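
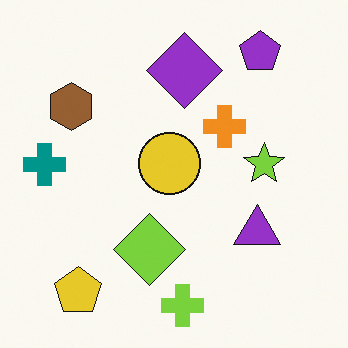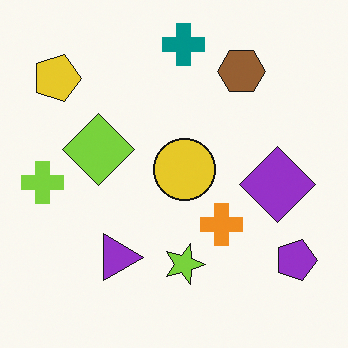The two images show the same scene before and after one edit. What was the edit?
Rotated 90° clockwise.

The yellow pentagon sits in the bottom-left of the first image and the top-left of the second — consistent with a whole-image 90° clockwise rotation.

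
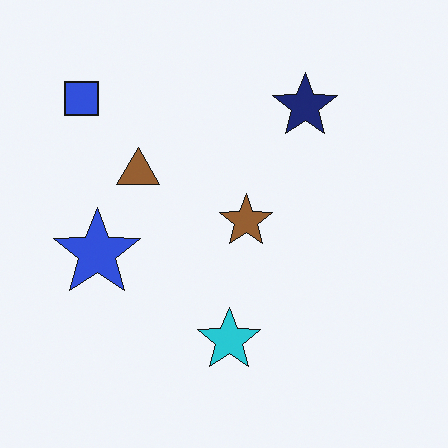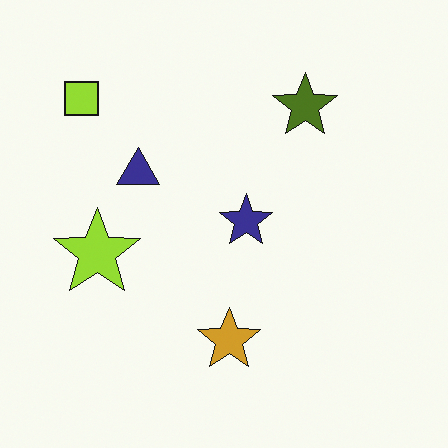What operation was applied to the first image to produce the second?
Hue-shifted by a large amount.

Every shape's color has rotated by the same amount around the hue wheel — a uniform hue shift.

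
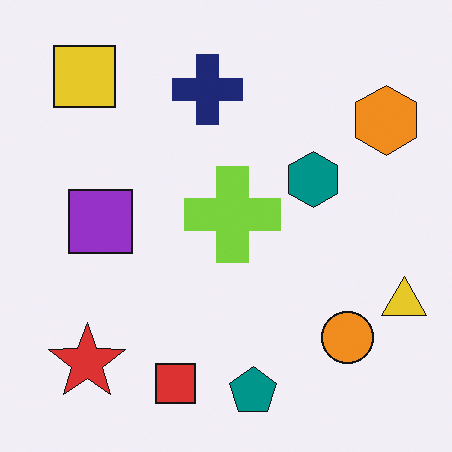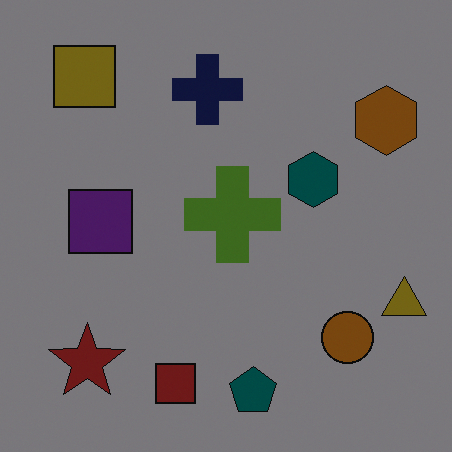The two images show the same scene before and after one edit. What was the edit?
This is the original image substantially darkened.

Every pixel — background and shapes alike — is uniformly darkened.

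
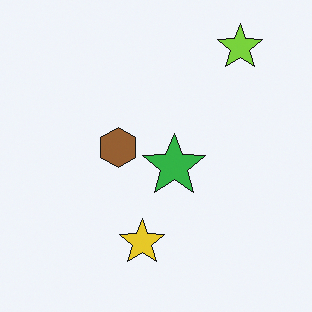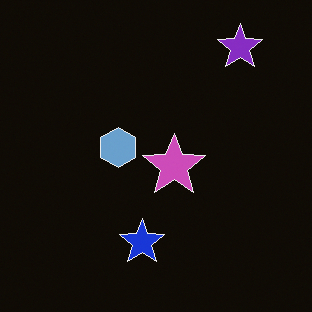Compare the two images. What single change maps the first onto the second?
This is the original image color-inverted (negative).

The light background has become dark and every shape's color is its complement — a photographic negative.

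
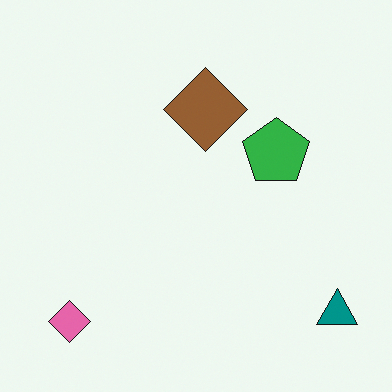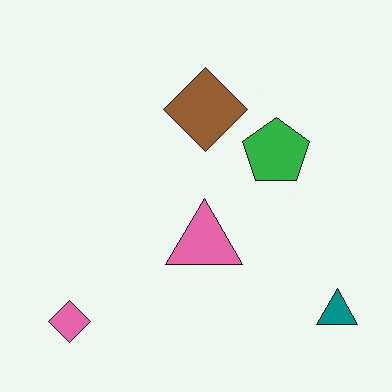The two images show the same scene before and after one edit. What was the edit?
The second image is the first overlaid with an additional pink triangle.

A pink triangle appears in the second image that is absent from the first.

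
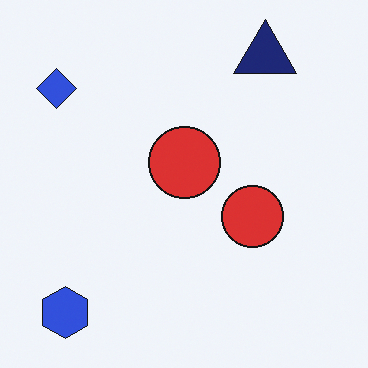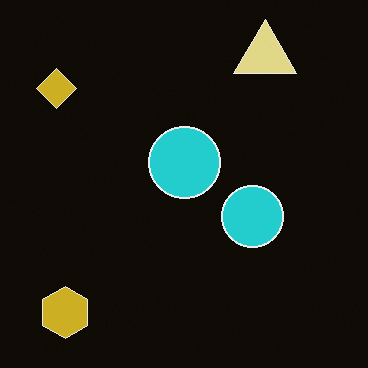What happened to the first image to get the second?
The second image is the first color-inverted (negative).

The light background has become dark and every shape's color is its complement — a photographic negative.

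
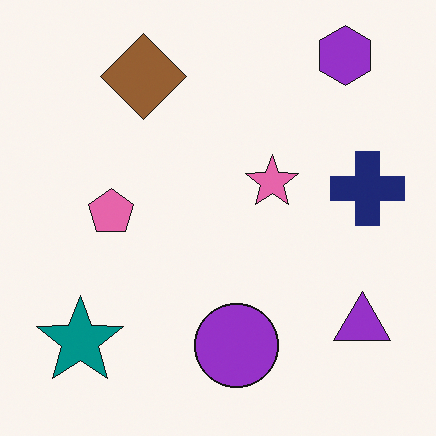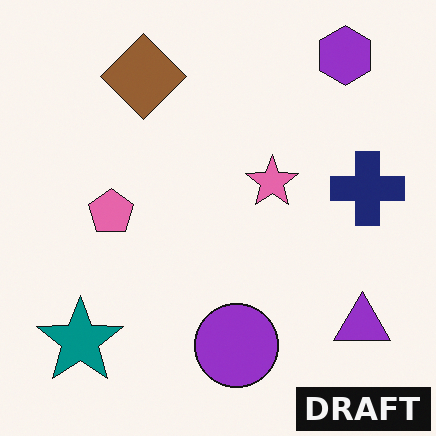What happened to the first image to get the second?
The transformation is: watermarked with the text "DRAFT" in the lower-right corner.

A dark label reading "DRAFT" appears in the lower-right corner.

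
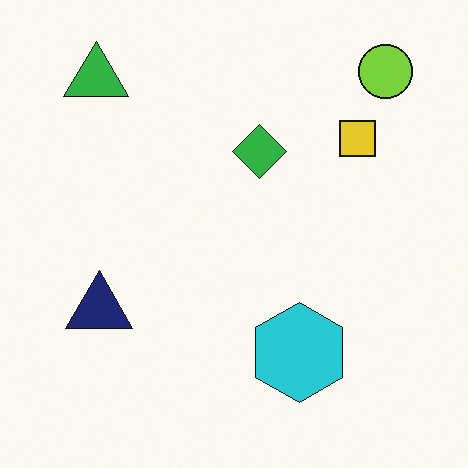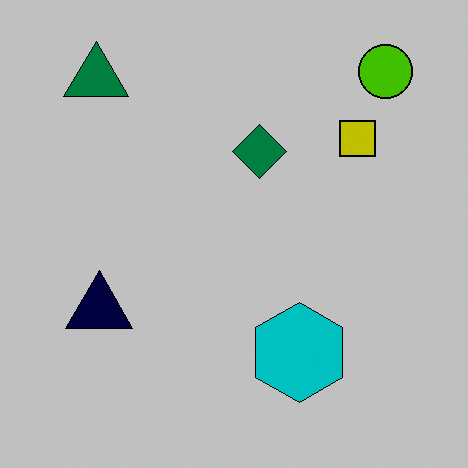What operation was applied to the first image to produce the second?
The second image is the first aggressively posterized.

Each flat color has snapped to a coarser quantized level — most visibly, the near-white background has dropped to a flat grey.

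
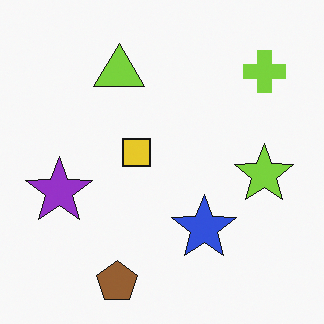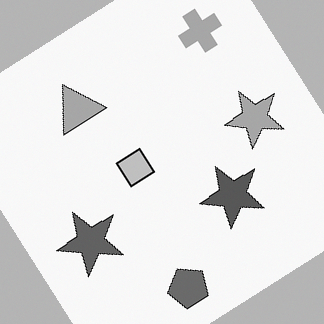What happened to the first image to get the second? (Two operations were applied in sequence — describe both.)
This is the original image rotated counter-clockwise by a large amount — several tens of degrees, then converted to grayscale.

Every shape is tilted by the same angle and the image corners show triangular fill wedges — a whole-image rotation by a non-right angle. All color is removed — every shape is now a shade of grey.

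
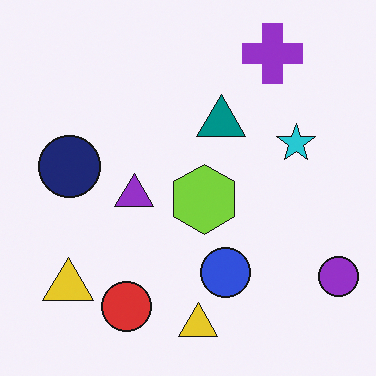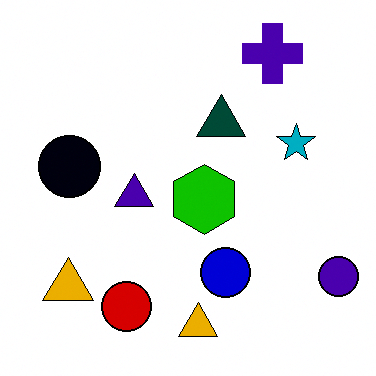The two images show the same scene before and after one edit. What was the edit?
This is the original image boosted in contrast.

Tones are pushed away from mid-grey across the whole image — a global contrast change.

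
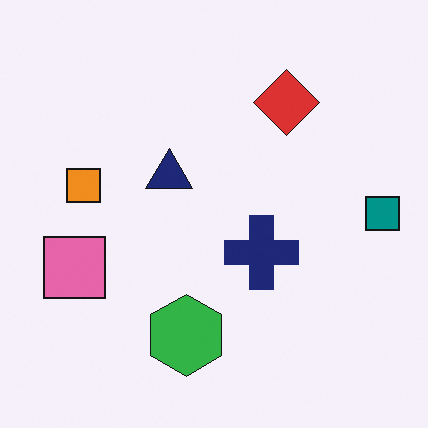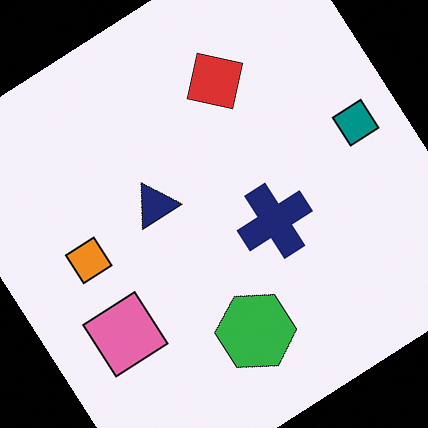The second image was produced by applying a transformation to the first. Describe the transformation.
The second image is the first rotated counter-clockwise by a large amount — several tens of degrees.

Every shape is tilted by the same angle and the image corners show triangular fill wedges — a whole-image rotation by a non-right angle.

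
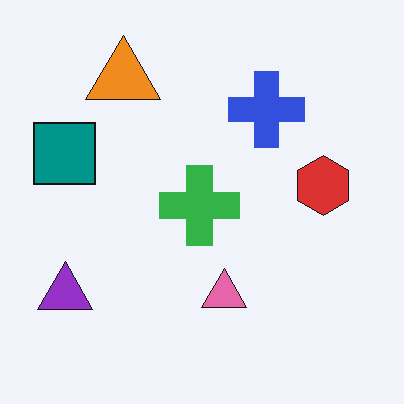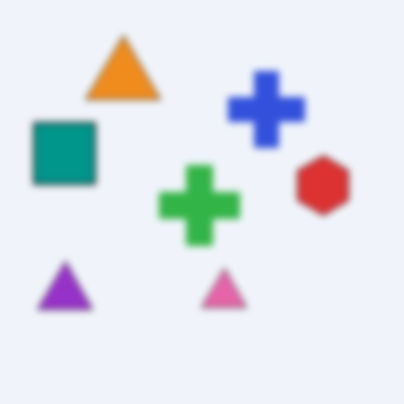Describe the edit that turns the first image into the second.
The image was moderately blurred.

Shape edges and outlines are uniformly softened across the whole image.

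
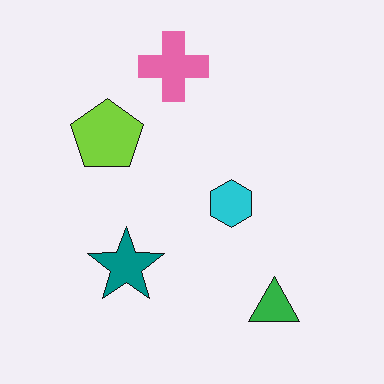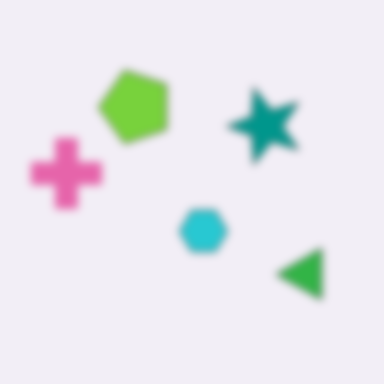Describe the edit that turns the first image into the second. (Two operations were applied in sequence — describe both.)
The second image is the first transposed (reflected across the top-left ↔ bottom-right diagonal), then moderately blurred.

Shapes have swapped their row and column positions — what was in the top-right is now in the bottom-left — a diagonal reflection. Shape edges and outlines are uniformly softened across the whole image.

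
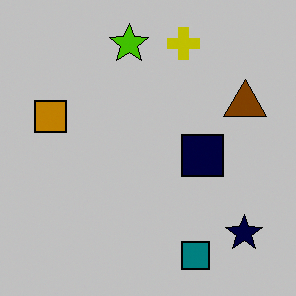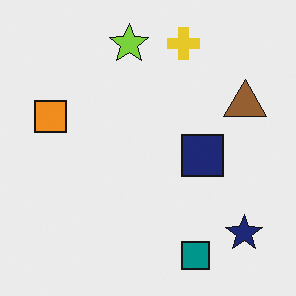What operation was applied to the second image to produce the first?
It was aggressively posterized.

Each flat color has snapped to a coarser quantized level — most visibly, the near-white background has dropped to a flat grey.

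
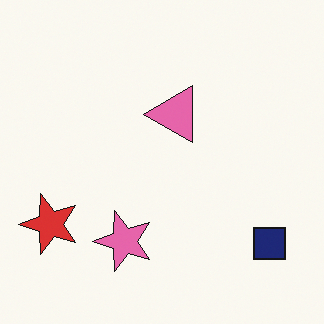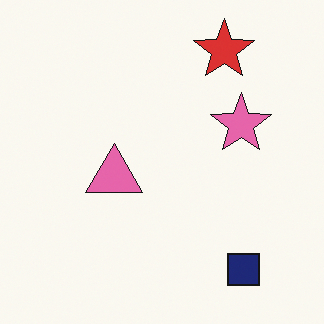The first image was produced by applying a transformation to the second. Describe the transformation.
This is the original image transposed (reflected across the top-left ↔ bottom-right diagonal).

Shapes have swapped their row and column positions — what was in the top-right is now in the bottom-left — a diagonal reflection.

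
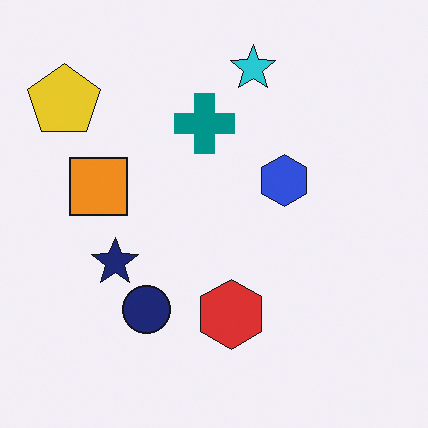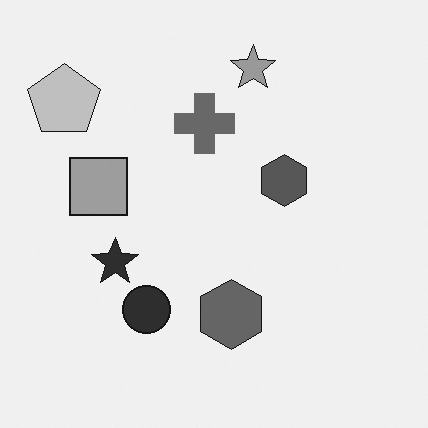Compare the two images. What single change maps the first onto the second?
The image was converted to grayscale.

All color is removed — every shape is now a shade of grey.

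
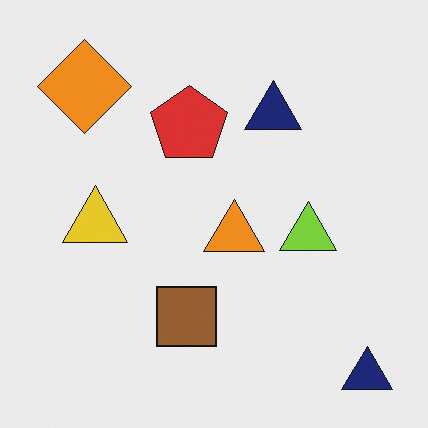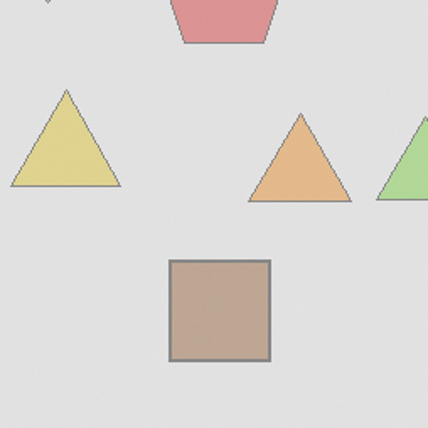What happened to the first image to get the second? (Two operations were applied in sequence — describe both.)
The image was cropped to a noticeably smaller region and rescaled, then washed out (contrast reduced).

The visible shapes are larger and the field of view is narrower; shapes near the original edges may be partly or wholly outside the frame — a crop-and-rescale. Tones are pushed toward mid-grey across the whole image — a global contrast change.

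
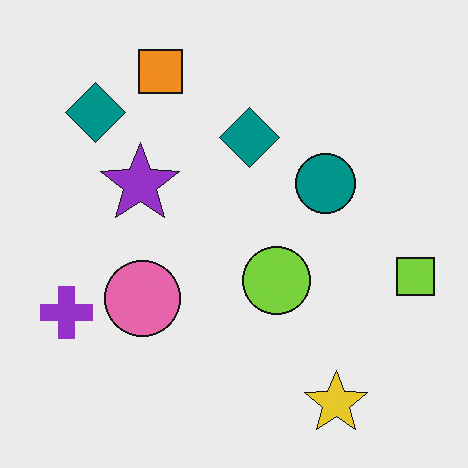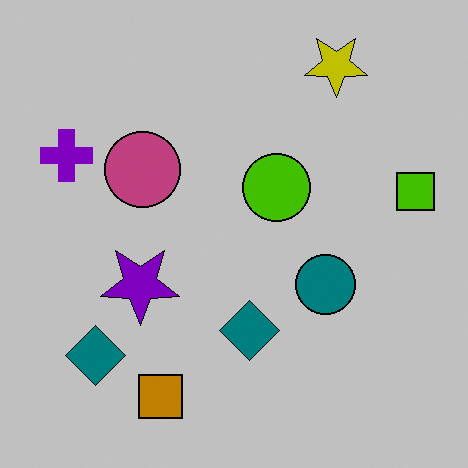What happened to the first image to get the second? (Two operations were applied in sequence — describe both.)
The second image is the first flipped vertically (top ↔ bottom), then aggressively posterized.

The yellow star is in the bottom-right of the first image and the top-right of the second — shapes on opposite sides of the horizontal midline have swapped in a mirror flip. Each flat color has snapped to a coarser quantized level — most visibly, the near-white background has dropped to a flat grey.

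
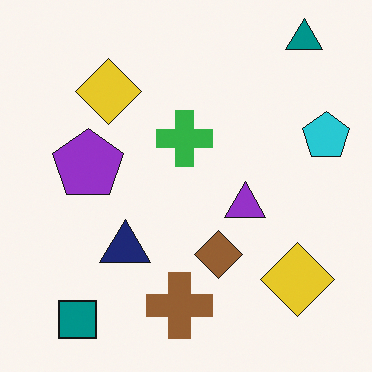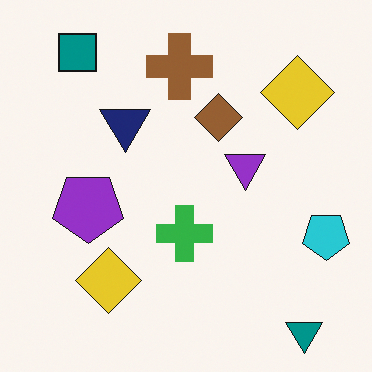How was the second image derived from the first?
The transformation is: flipped vertically (top ↔ bottom).

The teal triangle is in the top-right of the first image and the bottom-right of the second — shapes on opposite sides of the horizontal midline have swapped in a mirror flip.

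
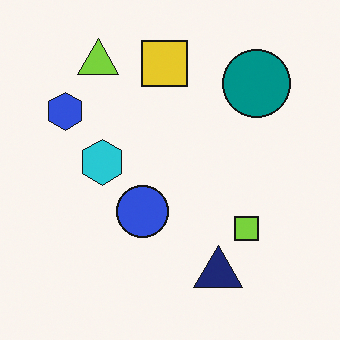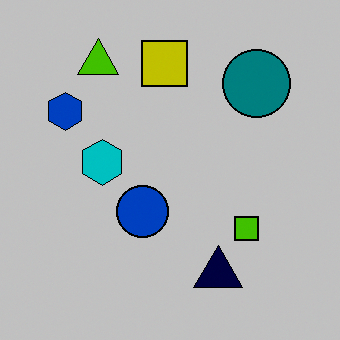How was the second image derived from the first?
Heavily posterized to just a handful of flat colors.

Each flat color has snapped to a coarser quantized level — most visibly, the near-white background has dropped to a flat grey.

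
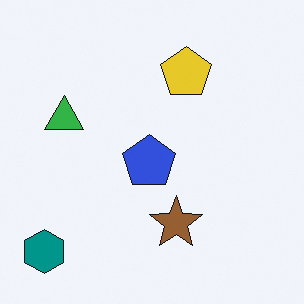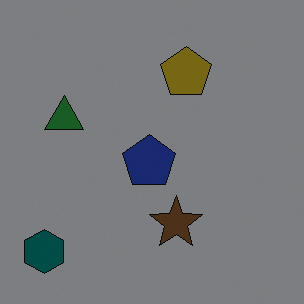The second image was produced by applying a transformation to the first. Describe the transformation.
The image was noticeably darkened.

Every pixel — background and shapes alike — is uniformly darkened.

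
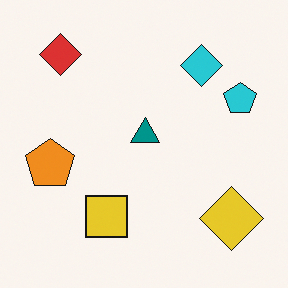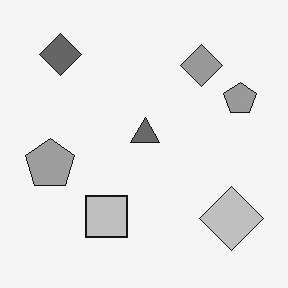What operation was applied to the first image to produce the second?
This is the original image converted to grayscale.

All color is removed — every shape is now a shade of grey.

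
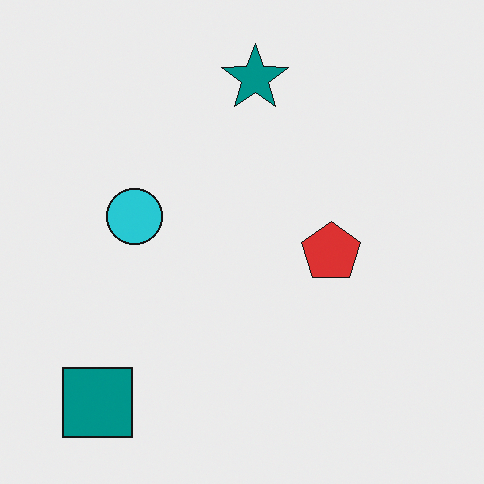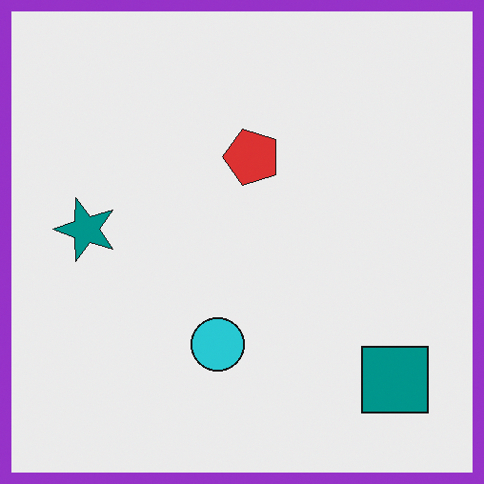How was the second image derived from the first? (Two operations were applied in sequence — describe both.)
Rotated 90° counter-clockwise, then framed with a purple border.

The teal square sits in the bottom-left of the first image and the bottom-right of the second — consistent with a whole-image 90° counter-clockwise rotation. A solid purple frame runs around the edge of the second image, with the content slightly shrunk inside it.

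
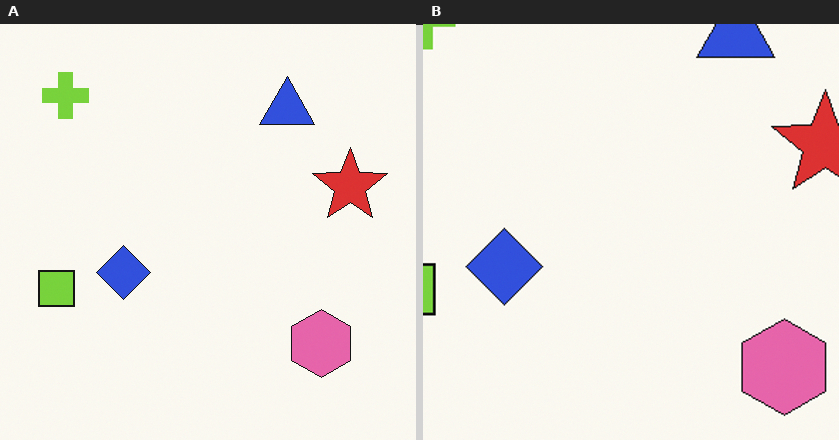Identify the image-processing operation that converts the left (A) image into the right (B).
Cropped to a modestly smaller region and rescaled.

The visible shapes are larger and the field of view is narrower; shapes near the original edges may be partly or wholly outside the frame — a crop-and-rescale.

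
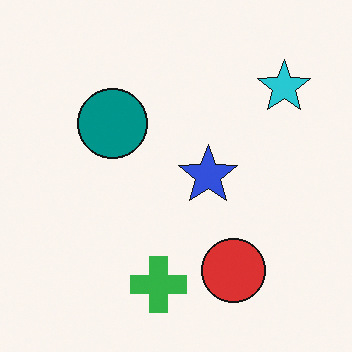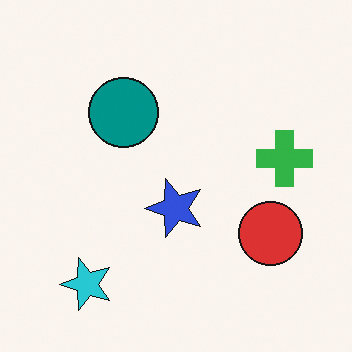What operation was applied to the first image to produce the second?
The transformation is: transposed (reflected across the top-left ↔ bottom-right diagonal).

Shapes have swapped their row and column positions — what was in the top-right is now in the bottom-left — a diagonal reflection.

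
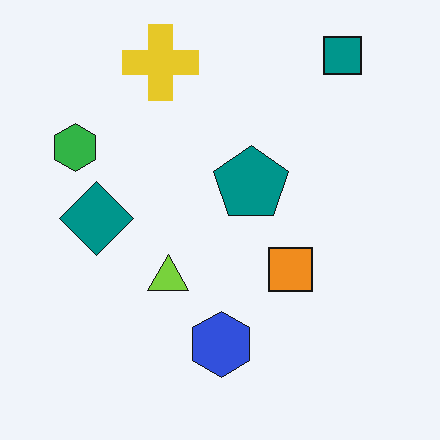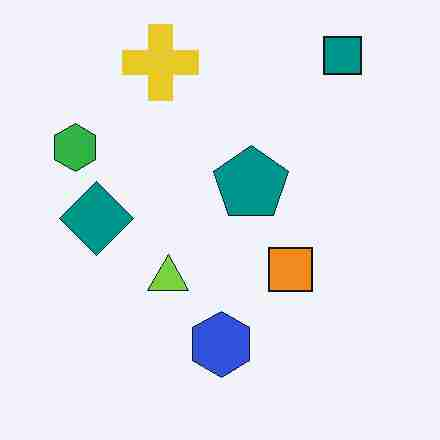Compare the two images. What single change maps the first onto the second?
The second image is the first degraded with heavy JPEG compression.

Blocky 8×8 compression artifacts appear around shape edges and the flat background shows ringing — characteristic JPEG degradation.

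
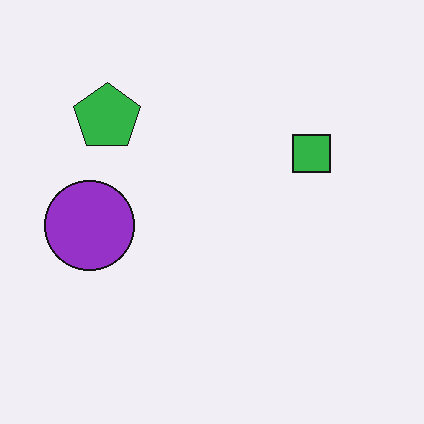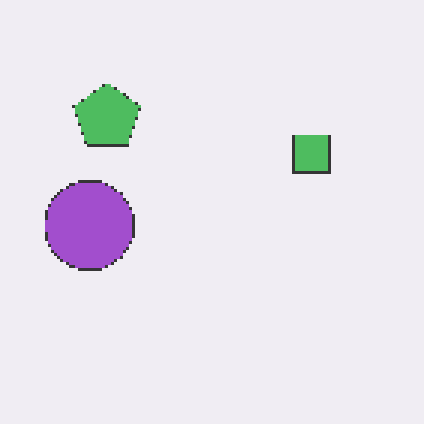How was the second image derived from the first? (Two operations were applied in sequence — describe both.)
It was given slightly reduced contrast, then lightly pixelated (a mild mosaic effect).

Tones are pushed toward mid-grey across the whole image — a global contrast change. Shapes are reduced to large square blocks; fine edges and outlines are lost — a downscale-then-upscale (mosaic) effect.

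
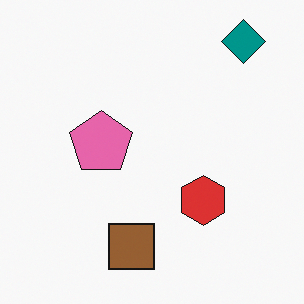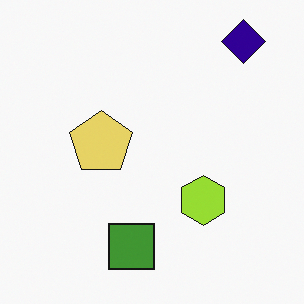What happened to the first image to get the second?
This is the original image hue-shifted through roughly a third of the color wheel.

Every shape's color has rotated by the same amount around the hue wheel — a uniform hue shift.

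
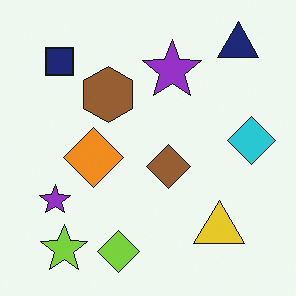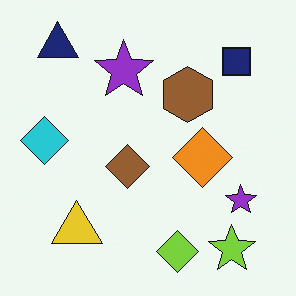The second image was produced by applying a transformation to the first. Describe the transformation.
Flipped horizontally (left ↔ right).

The cyan diamond is in the right of the first image and the left of the second — shapes on opposite sides of the vertical midline have swapped in a mirror flip.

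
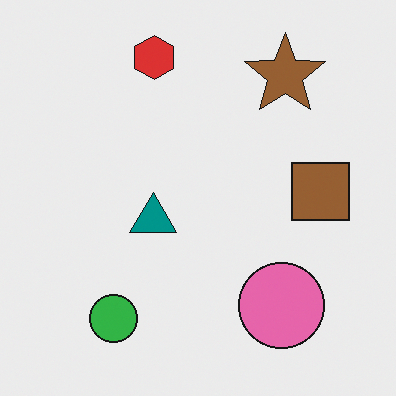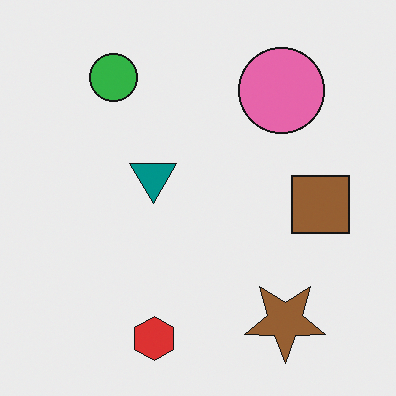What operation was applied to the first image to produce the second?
It was flipped vertically (top ↔ bottom).

The red hexagon is in the top of the first image and the bottom of the second — shapes on opposite sides of the horizontal midline have swapped in a mirror flip.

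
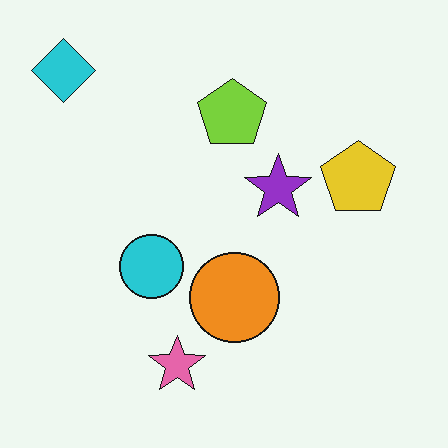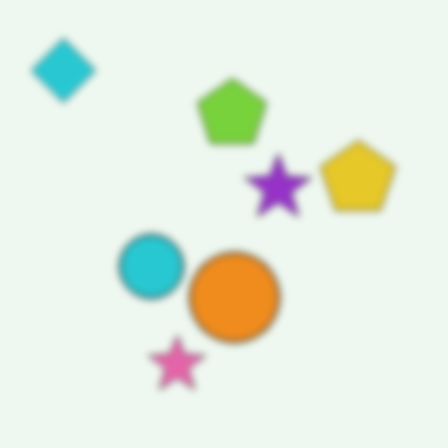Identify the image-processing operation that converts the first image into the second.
It was noticeably gaussian-blurred.

Shape edges and outlines are uniformly softened across the whole image.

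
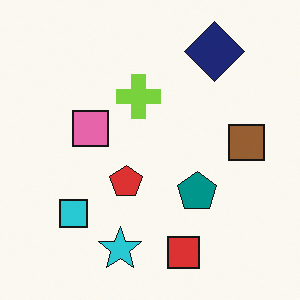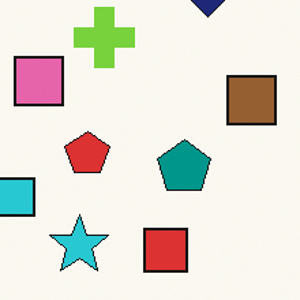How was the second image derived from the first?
It was cropped to a modestly smaller region and rescaled.

The visible shapes are larger and the field of view is narrower; shapes near the original edges may be partly or wholly outside the frame — a crop-and-rescale.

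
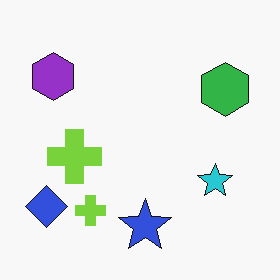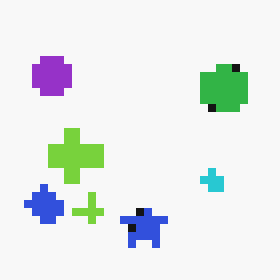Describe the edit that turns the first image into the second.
This is the original image pixelated into visible square blocks.

Shapes are reduced to large square blocks; fine edges and outlines are lost — a downscale-then-upscale (mosaic) effect.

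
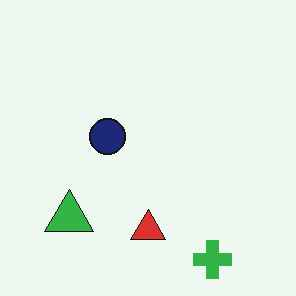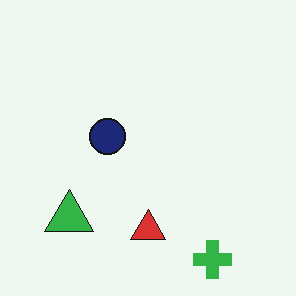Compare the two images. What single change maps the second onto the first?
The first image is the second JPEG-compressed with visible artifacts.

Blocky 8×8 compression artifacts appear around shape edges and the flat background shows ringing — characteristic JPEG degradation.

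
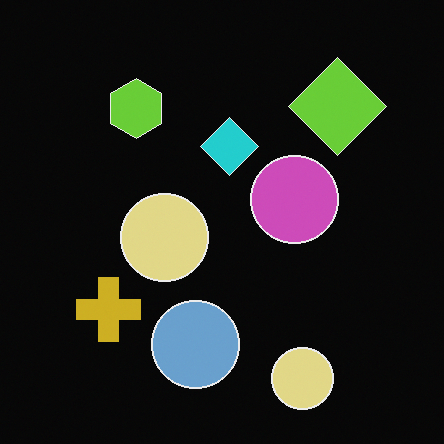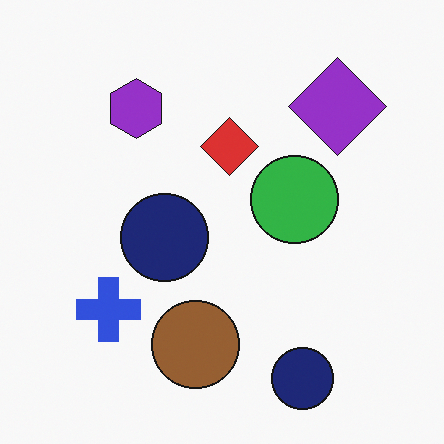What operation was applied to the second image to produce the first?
Color-inverted (negative).

The light background has become dark and every shape's color is its complement — a photographic negative.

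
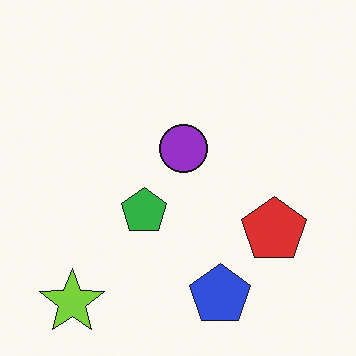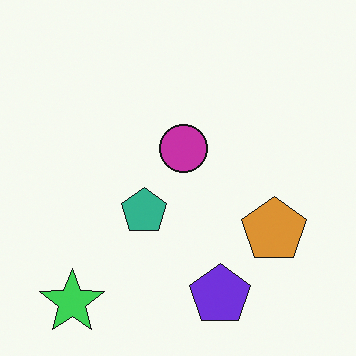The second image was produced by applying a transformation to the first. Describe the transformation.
The transformation is: hue-shifted by a small amount.

Every shape's color has rotated by the same amount around the hue wheel — a uniform hue shift.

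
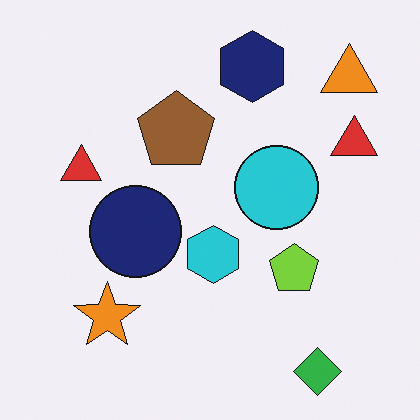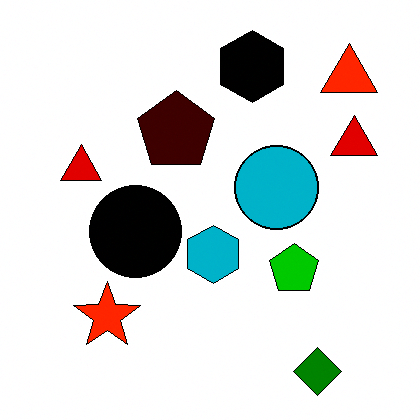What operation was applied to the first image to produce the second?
The transformation is: boosted in contrast.

Tones are pushed away from mid-grey across the whole image — a global contrast change.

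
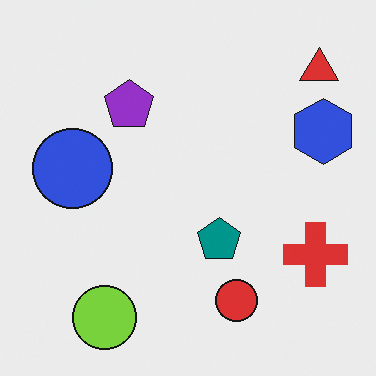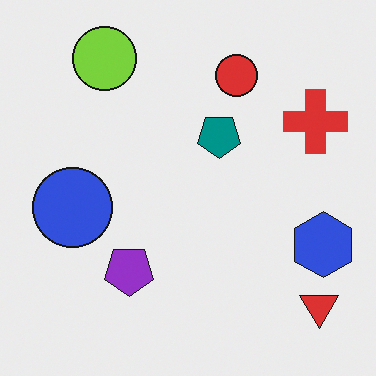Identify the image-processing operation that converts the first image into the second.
The image was flipped vertically (top ↔ bottom).

The lime circle is in the bottom-left of the first image and the top-left of the second — shapes on opposite sides of the horizontal midline have swapped in a mirror flip.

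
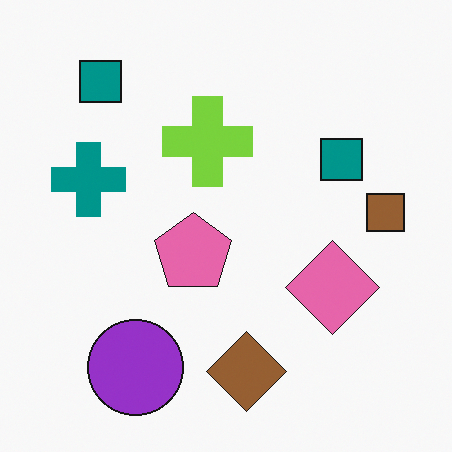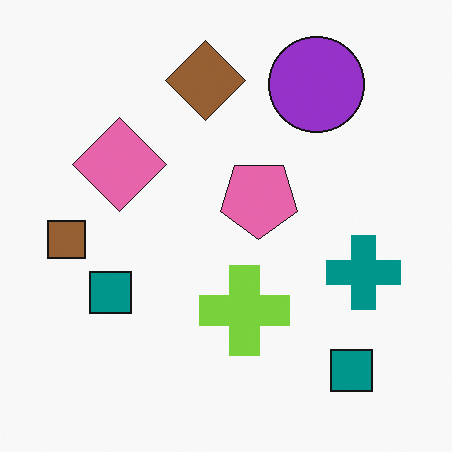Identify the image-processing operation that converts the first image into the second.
The image was rotated 180°.

The purple circle sits in the bottom-left of the first image and the top-right of the second — consistent with a whole-image 180° rotation.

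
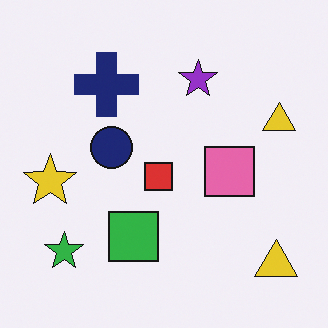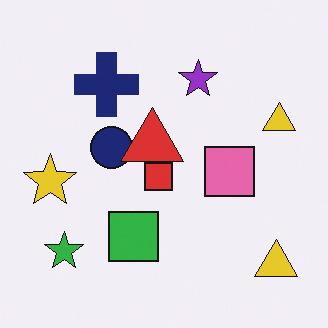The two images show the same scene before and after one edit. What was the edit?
Overlaid with an additional red triangle.

A red triangle appears in the second image that is absent from the first.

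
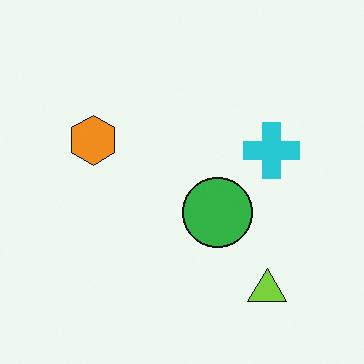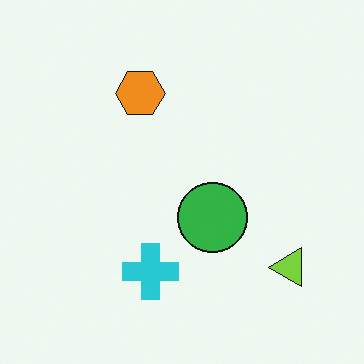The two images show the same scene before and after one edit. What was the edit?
The second image is the first transposed (reflected across the top-left ↔ bottom-right diagonal).

Shapes have swapped their row and column positions — what was in the top-right is now in the bottom-left — a diagonal reflection.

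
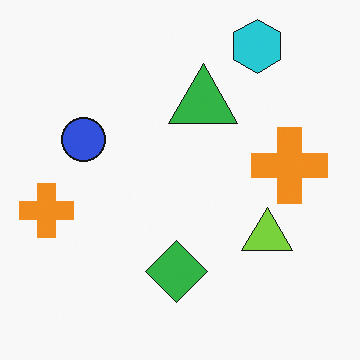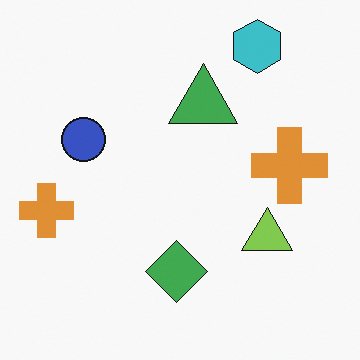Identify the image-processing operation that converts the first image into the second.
The transformation is: slightly desaturated.

All colors are more muted and greyish — a global saturation change.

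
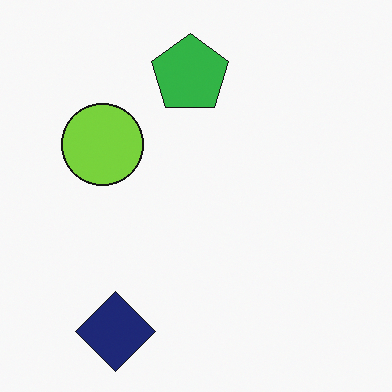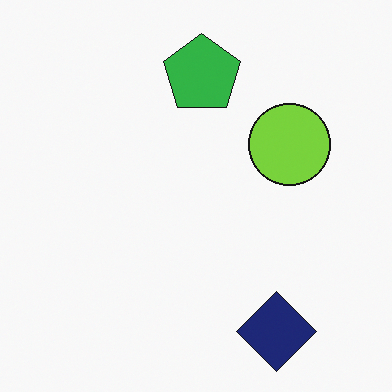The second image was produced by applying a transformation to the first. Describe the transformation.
The transformation is: flipped horizontally (left ↔ right).

The lime circle is in the left of the first image and the right of the second — shapes on opposite sides of the vertical midline have swapped in a mirror flip.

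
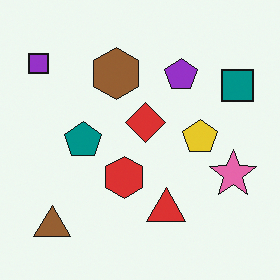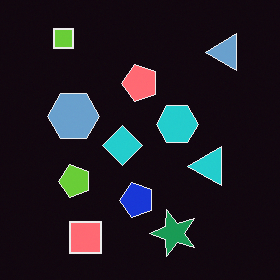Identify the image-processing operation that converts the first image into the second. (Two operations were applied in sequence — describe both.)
The transformation is: color-inverted (negative), then transposed (reflected across the top-left ↔ bottom-right diagonal).

The light background has become dark and every shape's color is its complement — a photographic negative. Shapes have swapped their row and column positions — what was in the top-right is now in the bottom-left — a diagonal reflection.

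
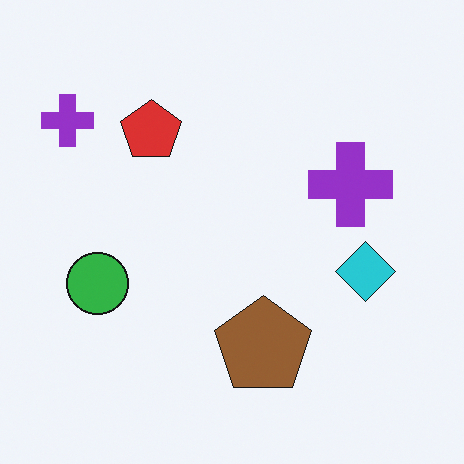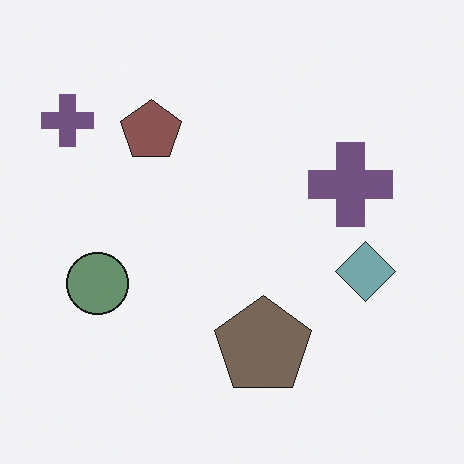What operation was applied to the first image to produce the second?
The transformation is: made much more muted (saturation change).

All colors are more muted and greyish — a global saturation change.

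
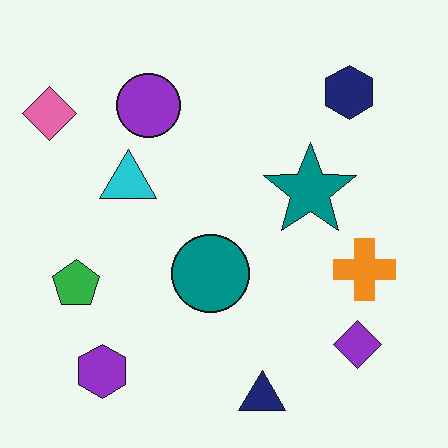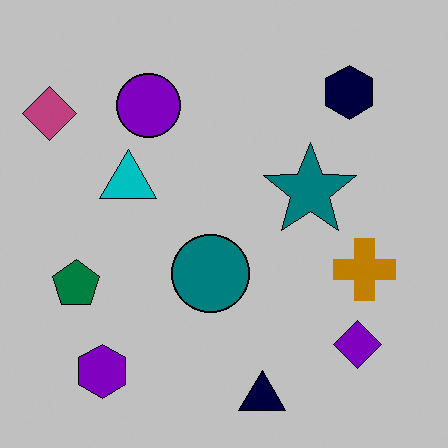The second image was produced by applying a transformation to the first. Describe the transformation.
The image was heavily posterized to just a handful of flat colors.

Each flat color has snapped to a coarser quantized level — most visibly, the near-white background has dropped to a flat grey.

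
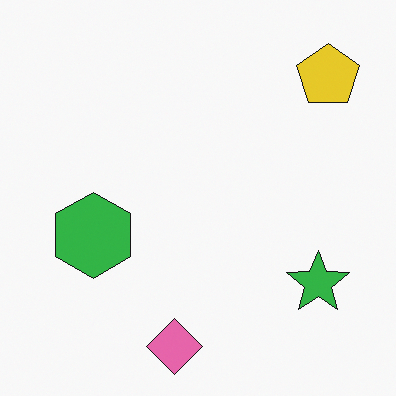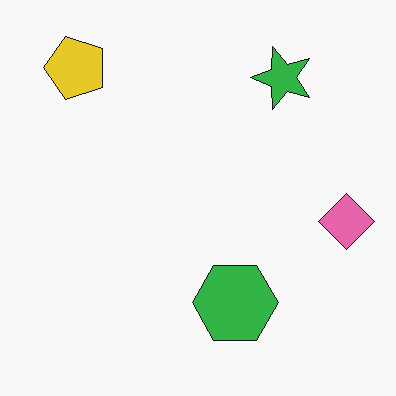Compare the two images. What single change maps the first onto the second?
The transformation is: rotated 90° counter-clockwise.

The yellow pentagon sits in the top-right of the first image and the top-left of the second — consistent with a whole-image 90° counter-clockwise rotation.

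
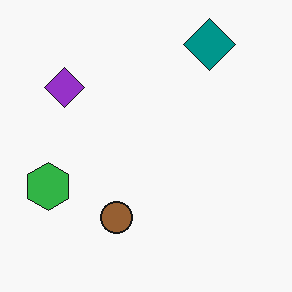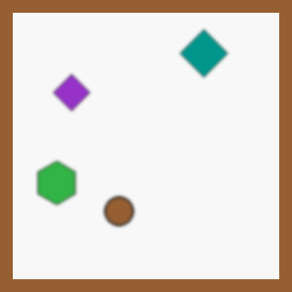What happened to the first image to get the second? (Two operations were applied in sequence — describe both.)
Slightly softened, then framed with a brown border.

Shape edges and outlines are uniformly softened across the whole image. A solid brown frame runs around the edge of the second image, with the content slightly shrunk inside it.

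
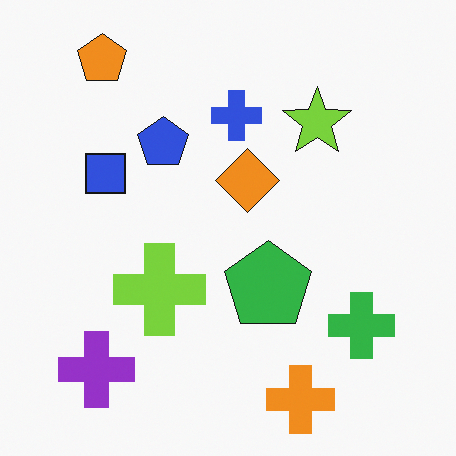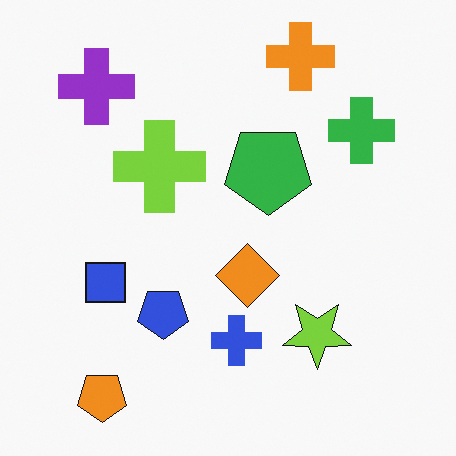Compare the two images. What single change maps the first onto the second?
It was flipped vertically (top ↔ bottom).

The orange cross is in the bottom of the first image and the top of the second — shapes on opposite sides of the horizontal midline have swapped in a mirror flip.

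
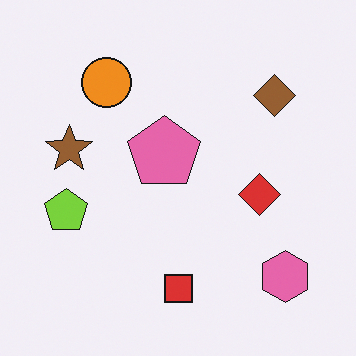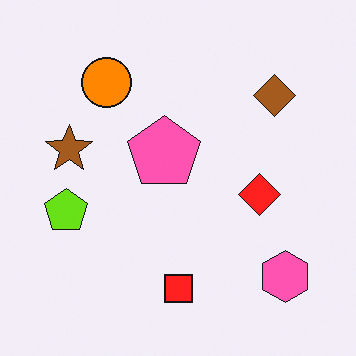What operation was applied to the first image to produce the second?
The transformation is: slightly oversaturated.

All colors are more vivid — a global saturation change.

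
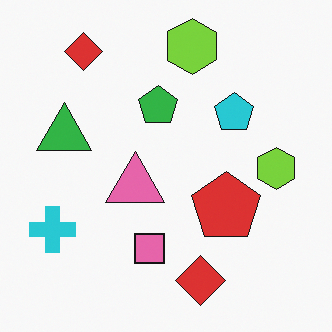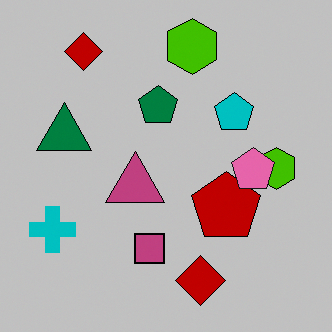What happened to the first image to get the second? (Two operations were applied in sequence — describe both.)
The transformation is: aggressively posterized, then overlaid with an additional pink pentagon.

Each flat color has snapped to a coarser quantized level — most visibly, the near-white background has dropped to a flat grey. A pink pentagon appears in the second image that is absent from the first.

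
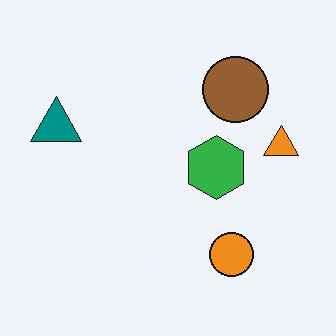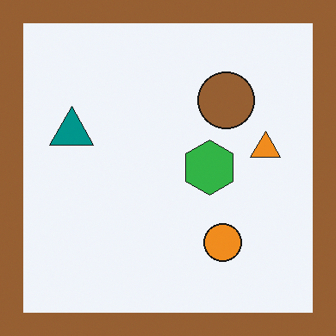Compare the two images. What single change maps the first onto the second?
It was framed with a brown border.

A solid brown frame runs around the edge of the second image, with the content slightly shrunk inside it.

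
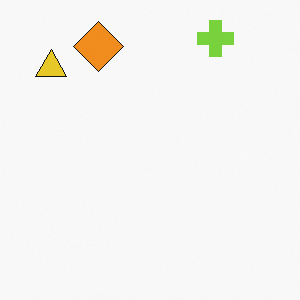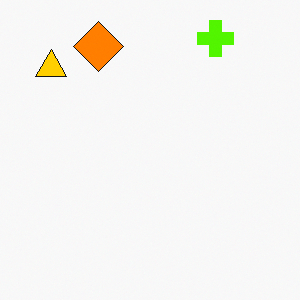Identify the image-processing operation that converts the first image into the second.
This is the original image made much more vivid (saturation change).

All colors are more vivid — a global saturation change.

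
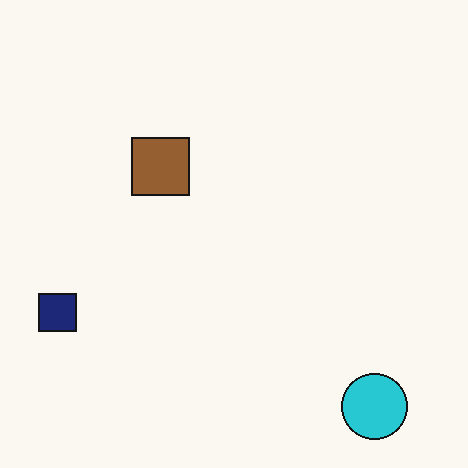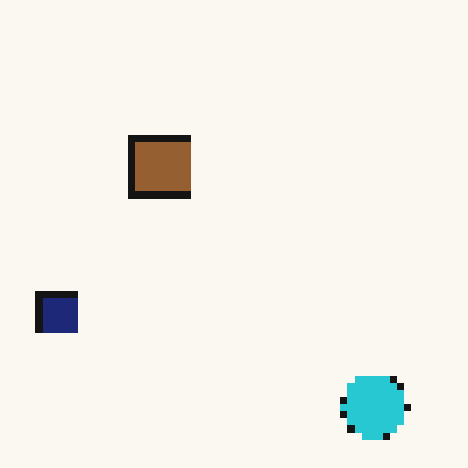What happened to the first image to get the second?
It was pixelated into visible square blocks.

Shapes are reduced to large square blocks; fine edges and outlines are lost — a downscale-then-upscale (mosaic) effect.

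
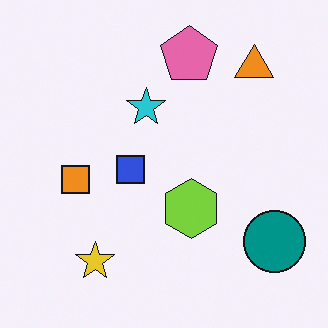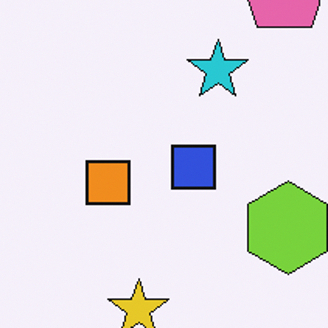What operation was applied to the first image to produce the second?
This is the original image cropped to a modestly smaller region and rescaled.

The visible shapes are larger and the field of view is narrower; shapes near the original edges may be partly or wholly outside the frame — a crop-and-rescale.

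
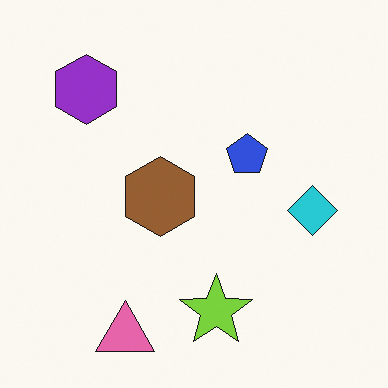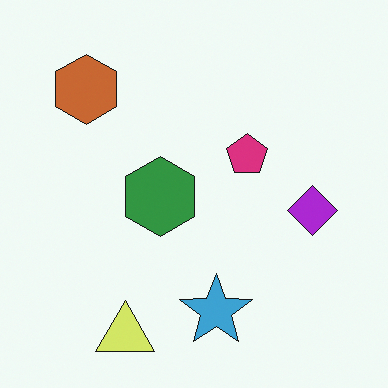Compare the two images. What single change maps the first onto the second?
The image was hue-shifted noticeably.

Every shape's color has rotated by the same amount around the hue wheel — a uniform hue shift.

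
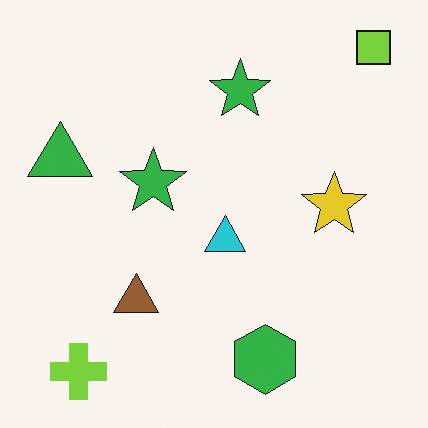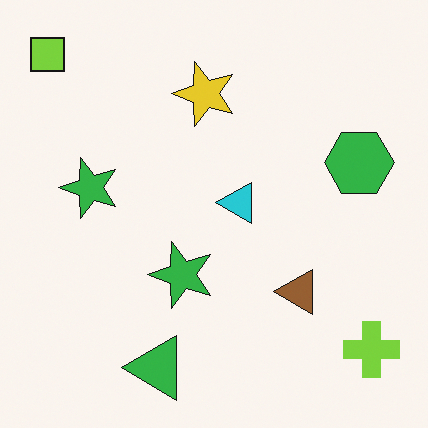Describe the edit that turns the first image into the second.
The image was rotated 90° counter-clockwise.

The lime square sits in the top-right of the first image and the top-left of the second — consistent with a whole-image 90° counter-clockwise rotation.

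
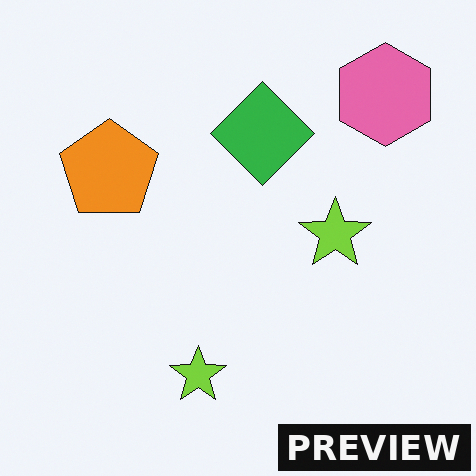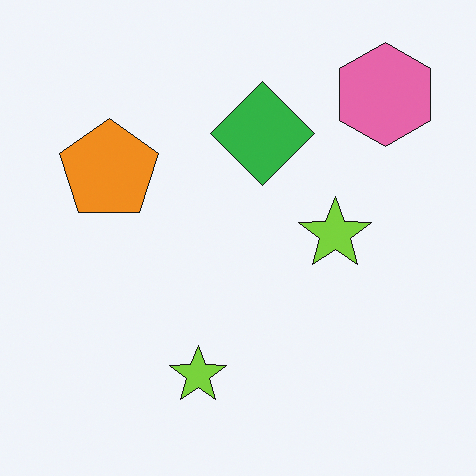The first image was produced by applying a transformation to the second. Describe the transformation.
This is the original image watermarked with the text "PREVIEW" in the lower-right corner.

A dark label reading "PREVIEW" appears in the lower-right corner.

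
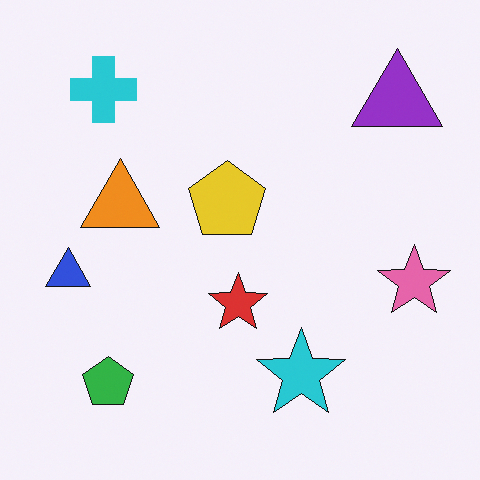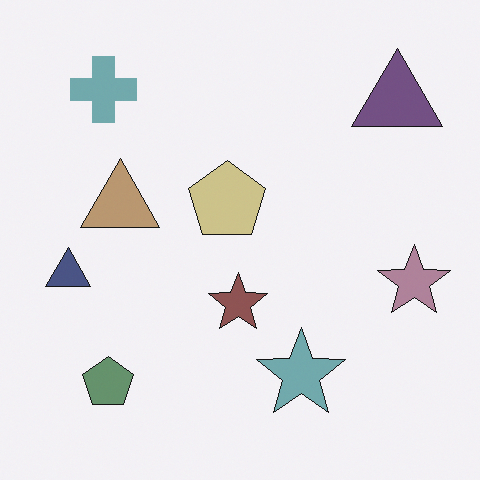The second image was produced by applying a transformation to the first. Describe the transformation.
It was made much more muted (saturation change).

All colors are more muted and greyish — a global saturation change.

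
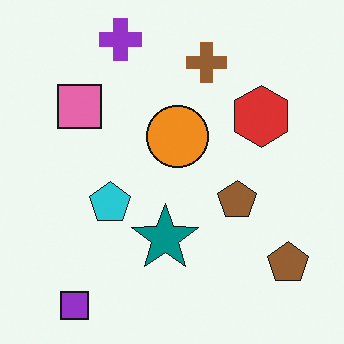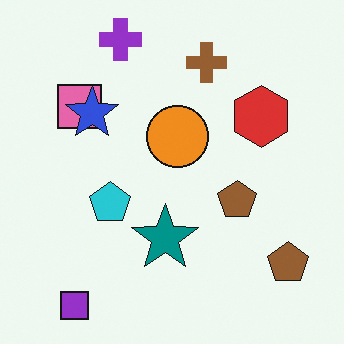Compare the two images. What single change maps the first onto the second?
This is the original image overlaid with an additional blue star.

A blue star appears in the second image that is absent from the first.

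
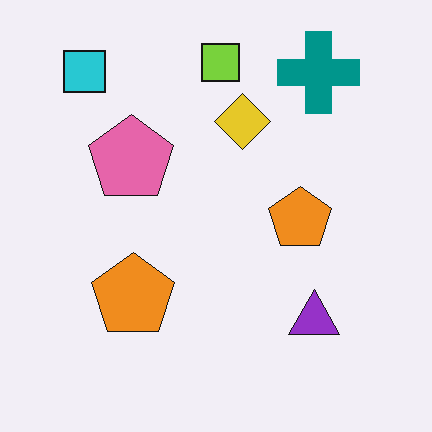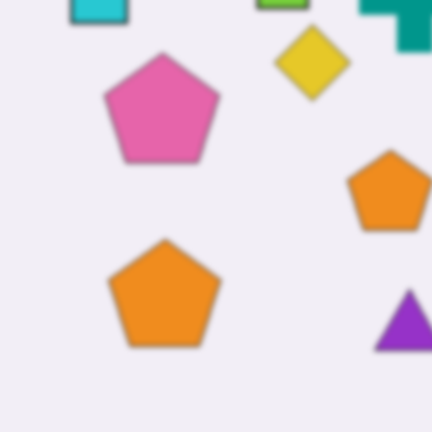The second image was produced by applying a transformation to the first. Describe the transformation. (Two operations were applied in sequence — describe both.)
This is the original image slightly softened, then cropped slightly and scaled back up.

Shape edges and outlines are uniformly softened across the whole image. The visible shapes are larger and the field of view is narrower; shapes near the original edges may be partly or wholly outside the frame — a crop-and-rescale.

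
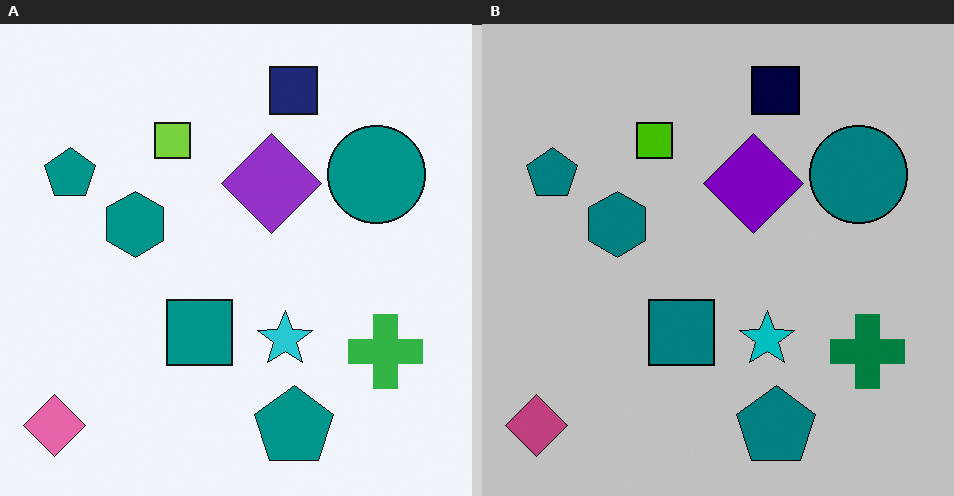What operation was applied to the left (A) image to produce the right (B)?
It was heavily posterized to just a handful of flat colors.

Each flat color has snapped to a coarser quantized level — most visibly, the near-white background has dropped to a flat grey.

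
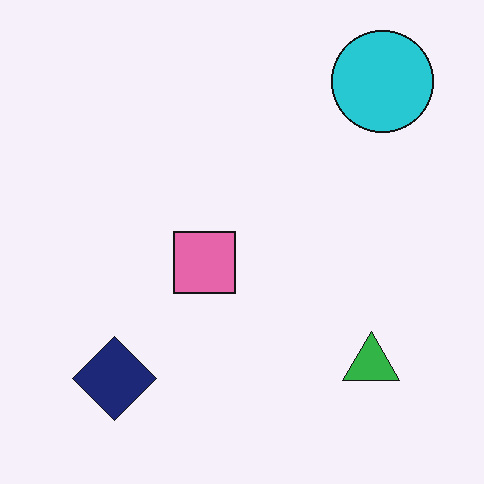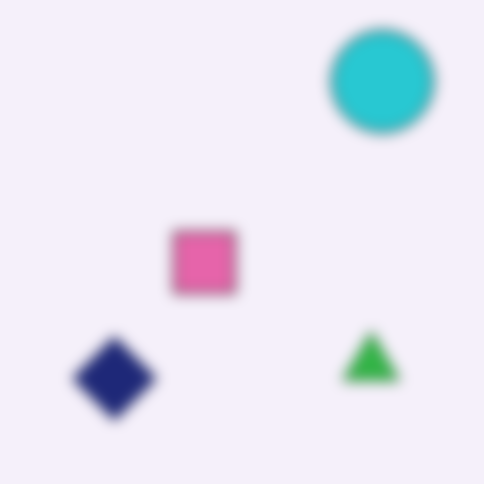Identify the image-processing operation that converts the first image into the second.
It was heavily blurred.

Shape edges and outlines are uniformly softened across the whole image.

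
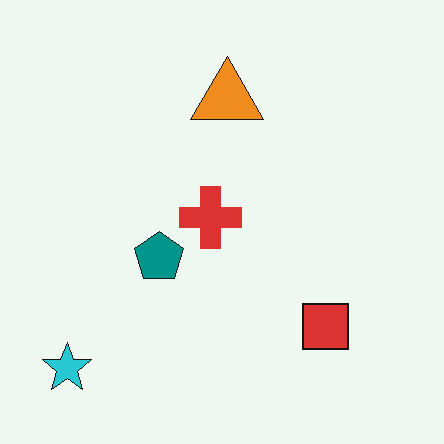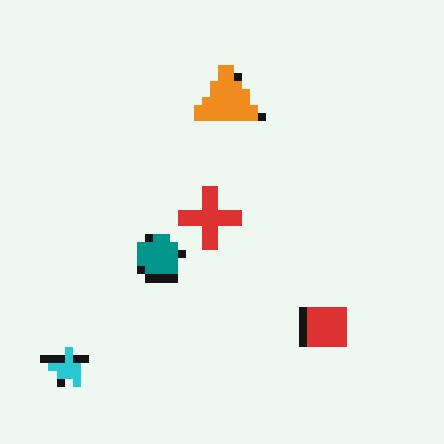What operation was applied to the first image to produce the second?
Pixelated into visible square blocks.

Shapes are reduced to large square blocks; fine edges and outlines are lost — a downscale-then-upscale (mosaic) effect.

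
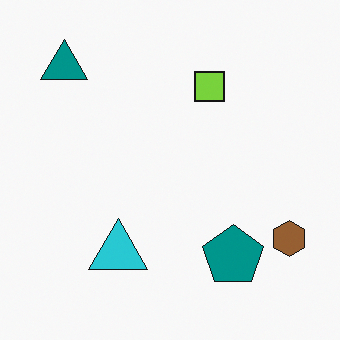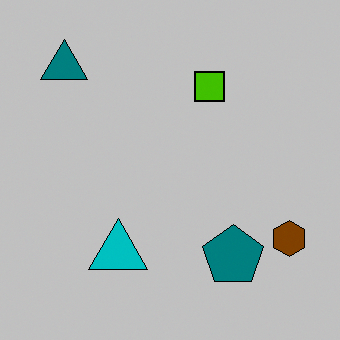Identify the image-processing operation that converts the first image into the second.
The second image is the first heavily posterized to just a handful of flat colors.

Each flat color has snapped to a coarser quantized level — most visibly, the near-white background has dropped to a flat grey.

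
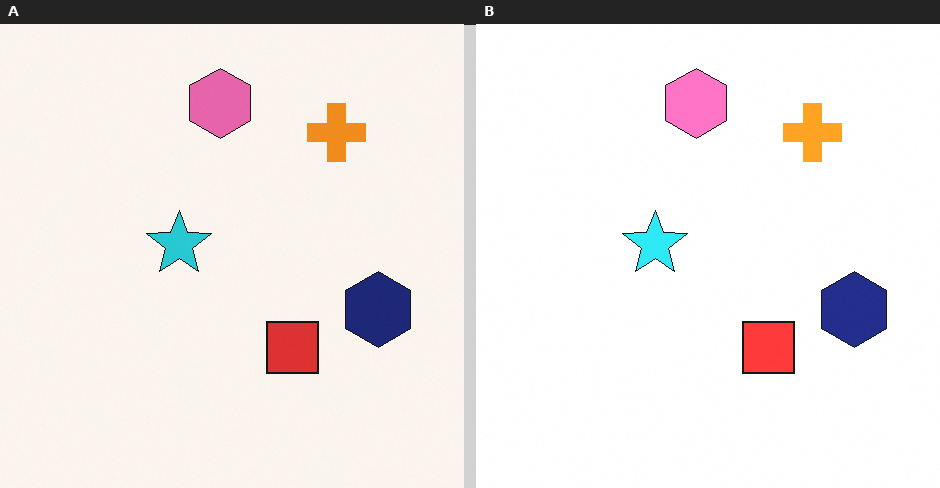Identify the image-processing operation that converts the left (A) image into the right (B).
Brightened a little.

Every pixel — background and shapes alike — is uniformly brightened.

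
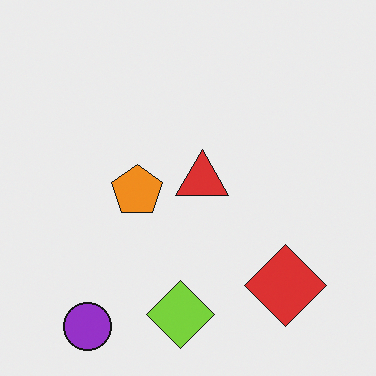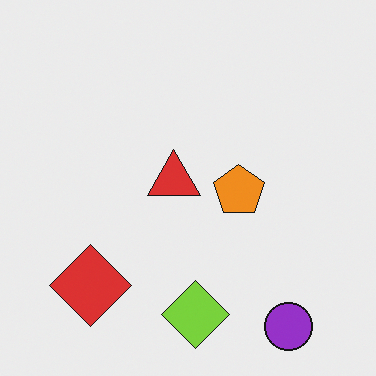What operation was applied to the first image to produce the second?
The transformation is: flipped horizontally (left ↔ right).

The purple circle is in the bottom-left of the first image and the bottom-right of the second — shapes on opposite sides of the vertical midline have swapped in a mirror flip.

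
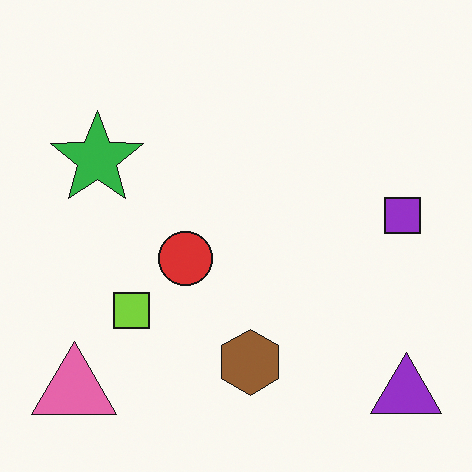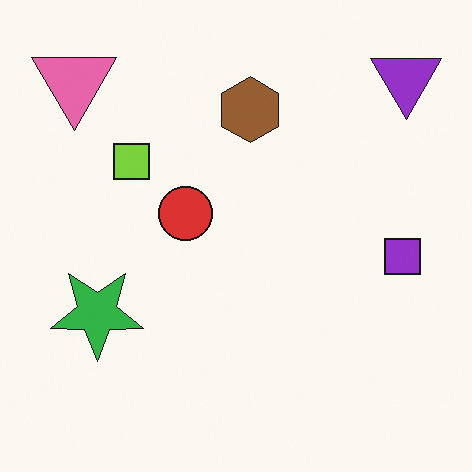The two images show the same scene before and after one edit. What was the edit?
It was flipped vertically (top ↔ bottom).

The purple triangle is in the bottom-right of the first image and the top-right of the second — shapes on opposite sides of the horizontal midline have swapped in a mirror flip.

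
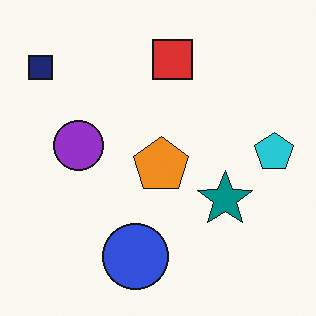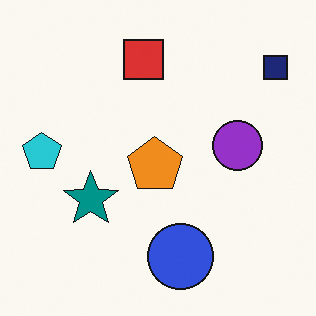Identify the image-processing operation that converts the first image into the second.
The transformation is: flipped horizontally (left ↔ right).

The navy square is in the top-left of the first image and the top-right of the second — shapes on opposite sides of the vertical midline have swapped in a mirror flip.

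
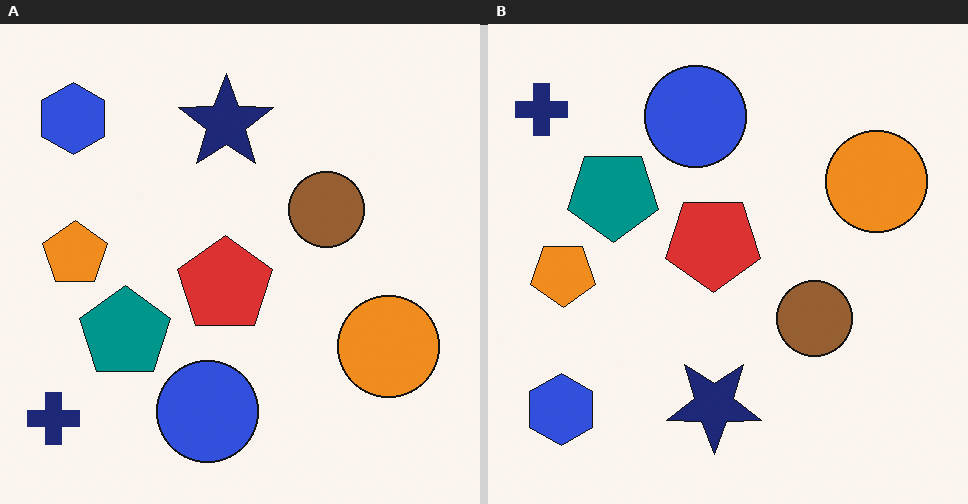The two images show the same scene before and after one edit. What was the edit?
It was flipped vertically (top ↔ bottom).

The navy cross is in the bottom-left of the left (A) image and the top-left of the right (B) — shapes on opposite sides of the horizontal midline have swapped in a mirror flip.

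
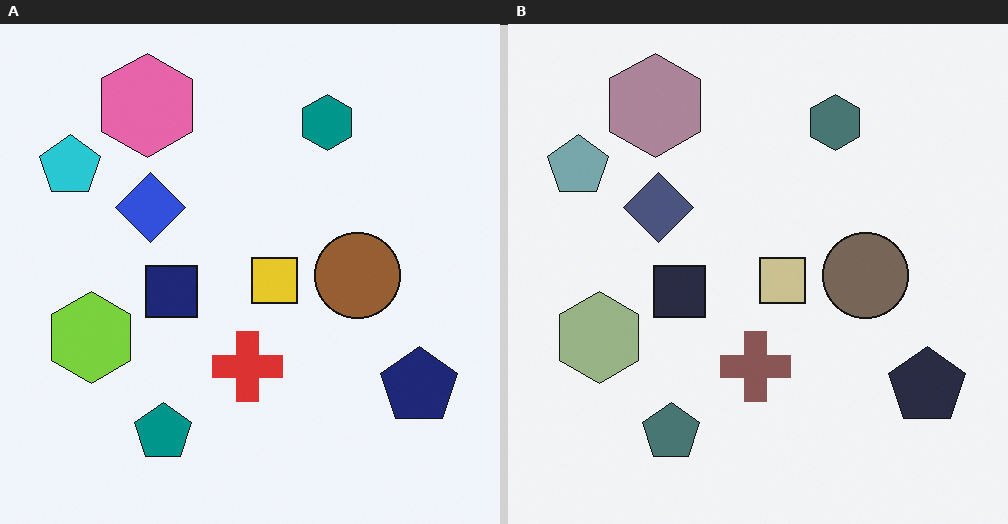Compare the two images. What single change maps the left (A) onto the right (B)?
The right (B) image is the left (A) made much more muted (saturation change).

All colors are more muted and greyish — a global saturation change.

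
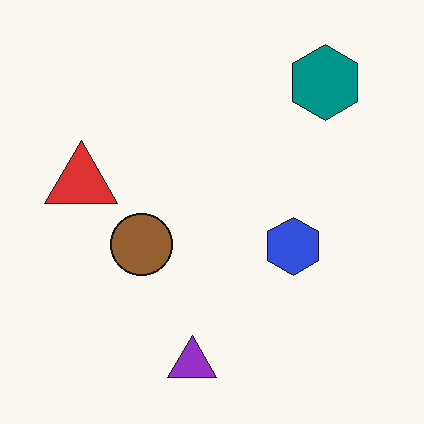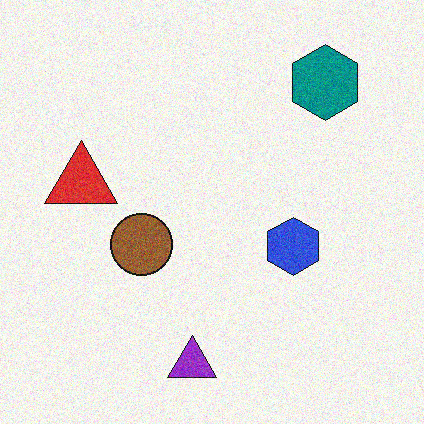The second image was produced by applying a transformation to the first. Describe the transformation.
This is the original image degraded with moderate additive noise.

Random speckle covers the whole image, including the flat background.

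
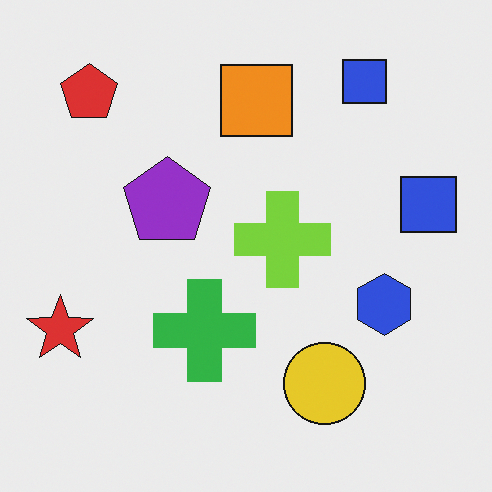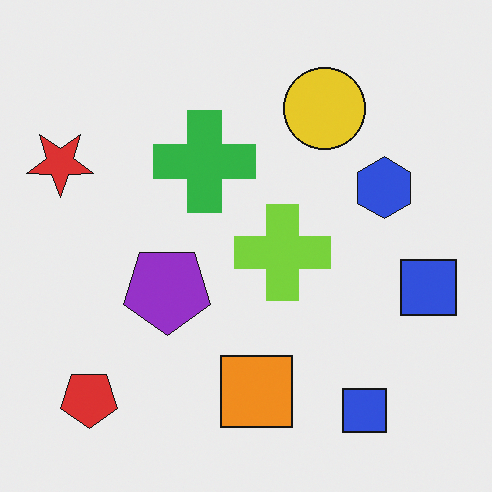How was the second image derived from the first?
This is the original image flipped vertically (top ↔ bottom).

The red pentagon is in the top-left of the first image and the bottom-left of the second — shapes on opposite sides of the horizontal midline have swapped in a mirror flip.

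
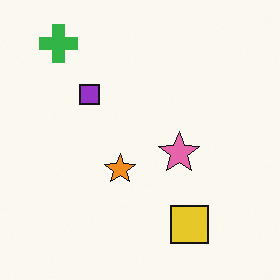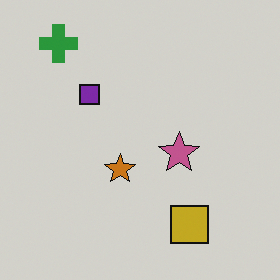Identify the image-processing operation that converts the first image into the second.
It was slightly darkened.

Every pixel — background and shapes alike — is uniformly darkened.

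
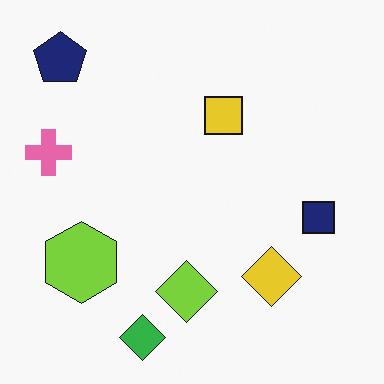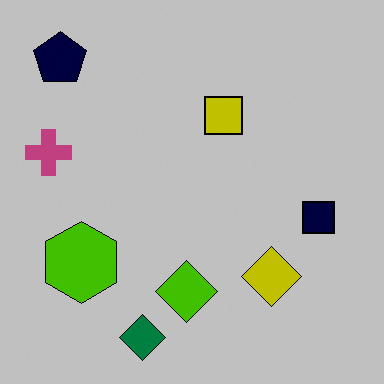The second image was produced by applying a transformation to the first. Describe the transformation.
The second image is the first heavily posterized to just a handful of flat colors.

Each flat color has snapped to a coarser quantized level — most visibly, the near-white background has dropped to a flat grey.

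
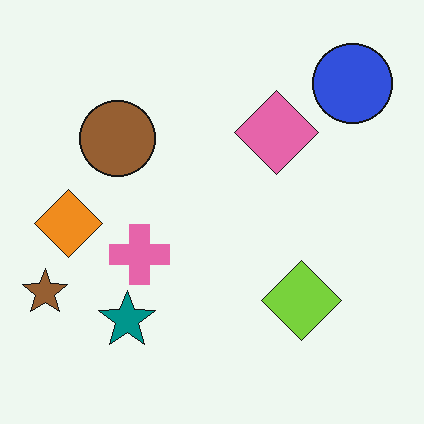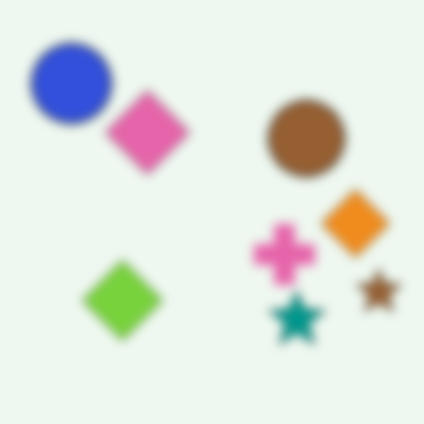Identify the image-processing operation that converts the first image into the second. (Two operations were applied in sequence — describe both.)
It was strongly gaussian-blurred, then flipped horizontally (left ↔ right).

Shape edges and outlines are uniformly softened across the whole image. The brown star is in the bottom-left of the first image and the bottom-right of the second — shapes on opposite sides of the vertical midline have swapped in a mirror flip.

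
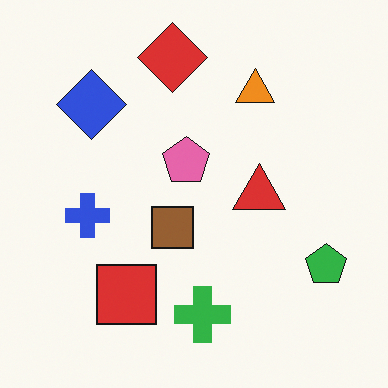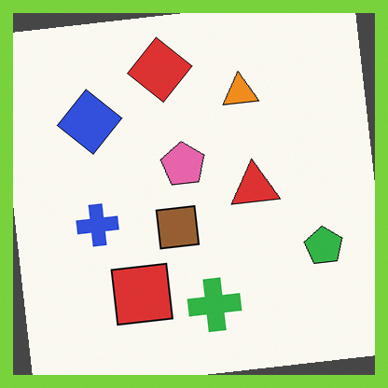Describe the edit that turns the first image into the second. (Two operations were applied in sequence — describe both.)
It was rotated counter-clockwise by a few degrees, then framed with a lime border.

Every shape is tilted by the same angle and the image corners show triangular fill wedges — a whole-image rotation by a non-right angle. A solid lime frame runs around the edge of the second image, with the content slightly shrunk inside it.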